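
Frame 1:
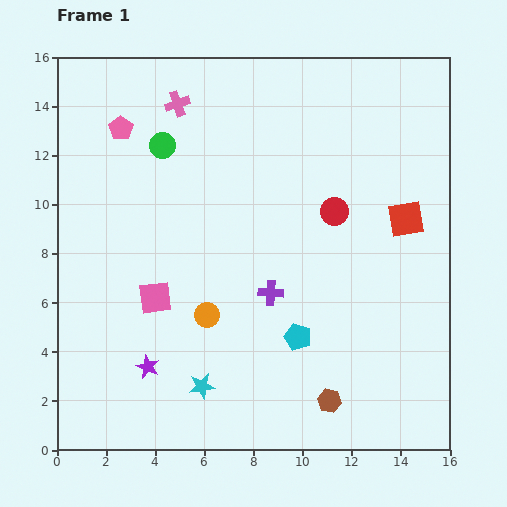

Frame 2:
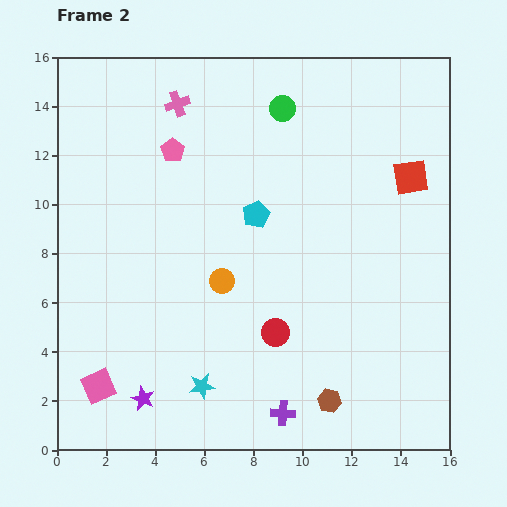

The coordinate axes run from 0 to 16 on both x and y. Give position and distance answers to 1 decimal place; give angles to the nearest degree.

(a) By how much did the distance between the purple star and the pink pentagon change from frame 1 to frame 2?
+0.4

Distance in frame 1: 9.8. Distance in frame 2: 10.2.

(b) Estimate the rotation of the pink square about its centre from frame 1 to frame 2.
17° counter-clockwise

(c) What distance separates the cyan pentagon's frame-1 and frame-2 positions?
5.3

The cyan pentagon moved from (9.8, 4.6) to (8.1, 9.6), a distance of √(1.7² + 5.0²) ≈ 5.3.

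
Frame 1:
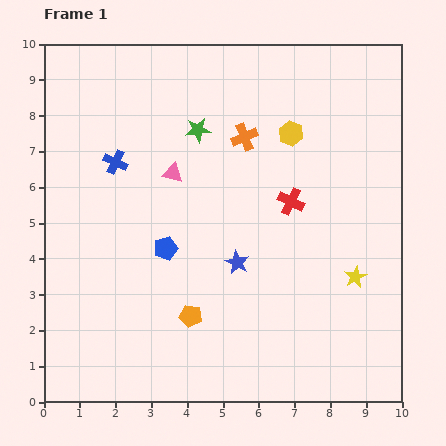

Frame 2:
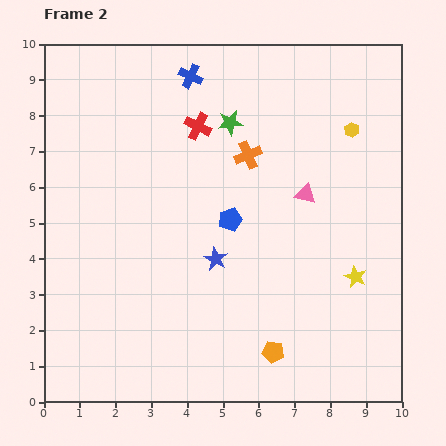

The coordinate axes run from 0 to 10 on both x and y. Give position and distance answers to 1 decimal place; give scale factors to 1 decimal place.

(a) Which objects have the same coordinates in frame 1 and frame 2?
the yellow star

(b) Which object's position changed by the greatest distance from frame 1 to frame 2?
the pink triangle

(moved 3.7; next 3.3)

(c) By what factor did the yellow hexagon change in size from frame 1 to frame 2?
0.6×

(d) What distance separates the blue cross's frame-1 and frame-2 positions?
3.2

The blue cross moved from (2.0, 6.7) to (4.1, 9.1), a distance of √(2.1² + 2.4²) ≈ 3.2.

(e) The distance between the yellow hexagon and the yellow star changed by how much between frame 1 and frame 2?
-0.3

Distance in frame 1: 4.4. Distance in frame 2: 4.1.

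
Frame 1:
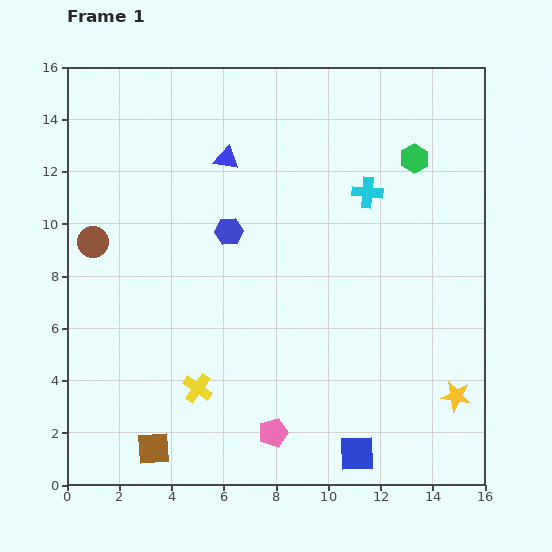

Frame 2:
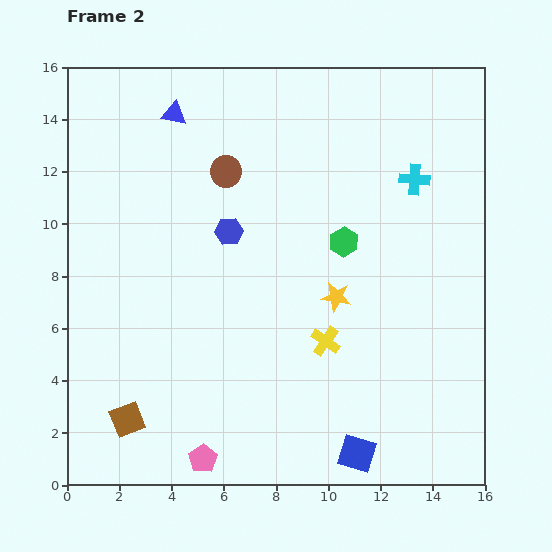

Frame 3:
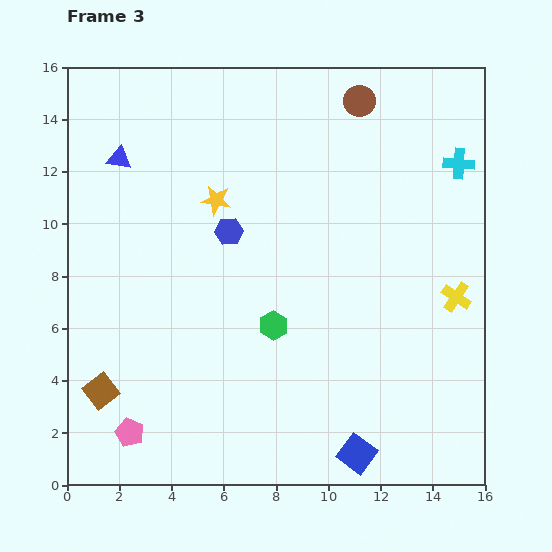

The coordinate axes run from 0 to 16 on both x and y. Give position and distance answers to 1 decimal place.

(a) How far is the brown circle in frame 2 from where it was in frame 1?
5.8

The brown circle moved from (1.0, 9.3) to (6.1, 12.0), a distance of √(5.1² + 2.7²) ≈ 5.8.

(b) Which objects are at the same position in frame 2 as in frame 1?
the blue hexagon, the blue square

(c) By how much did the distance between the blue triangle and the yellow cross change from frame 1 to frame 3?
+5.0

Distance in frame 1: 8.9. Distance in frame 3: 13.9.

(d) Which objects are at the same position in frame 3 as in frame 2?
the blue hexagon, the blue square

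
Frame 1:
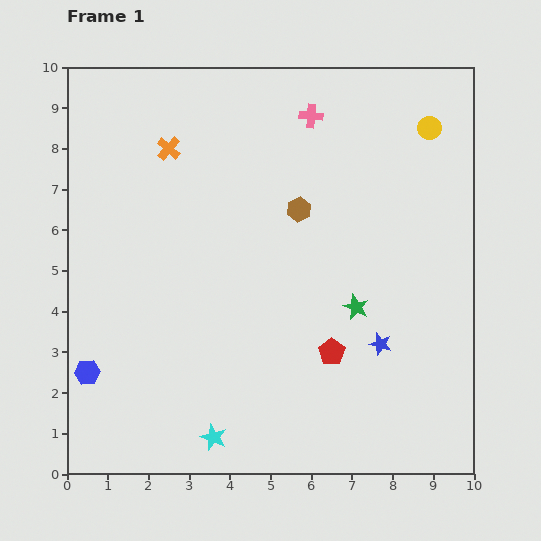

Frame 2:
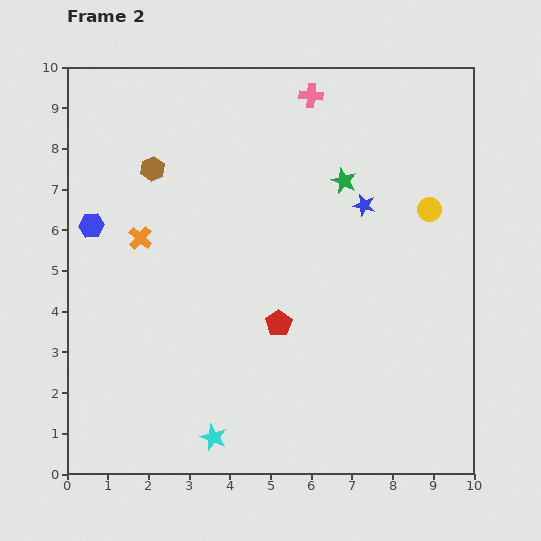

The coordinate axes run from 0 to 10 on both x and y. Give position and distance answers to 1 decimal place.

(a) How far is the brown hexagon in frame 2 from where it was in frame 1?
3.7

The brown hexagon moved from (5.7, 6.5) to (2.1, 7.5), a distance of √(3.6² + 1.0²) ≈ 3.7.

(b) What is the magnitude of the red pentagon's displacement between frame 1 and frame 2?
1.5

The red pentagon moved from (6.5, 3.0) to (5.2, 3.7), a distance of √(1.3² + 0.7²) ≈ 1.5.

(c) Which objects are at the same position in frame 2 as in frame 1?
the cyan star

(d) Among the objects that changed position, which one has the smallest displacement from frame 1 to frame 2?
the pink cross

(moved 0.5)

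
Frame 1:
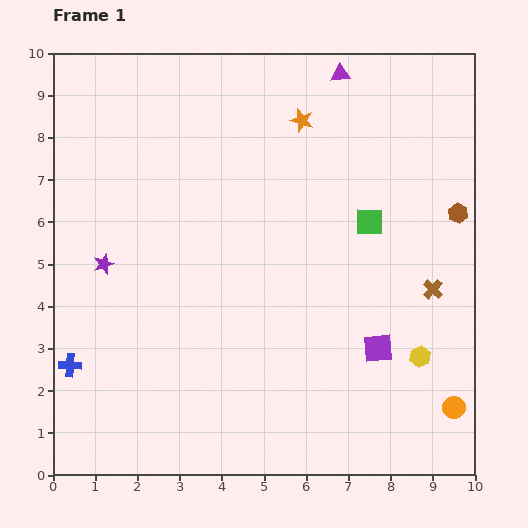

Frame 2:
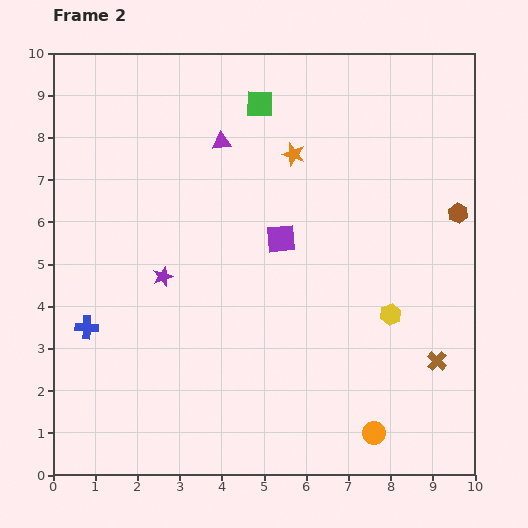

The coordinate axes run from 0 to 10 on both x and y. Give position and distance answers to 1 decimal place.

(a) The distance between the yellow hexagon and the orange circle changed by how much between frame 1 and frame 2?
+1.4

Distance in frame 1: 1.4. Distance in frame 2: 2.8.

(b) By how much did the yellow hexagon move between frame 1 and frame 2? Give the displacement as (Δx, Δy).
(-0.7, 1.0)

The yellow hexagon was at (8.7, 2.8) in frame 1 and (8.0, 3.8) in frame 2.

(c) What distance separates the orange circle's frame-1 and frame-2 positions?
2.0

The orange circle moved from (9.5, 1.6) to (7.6, 1.0), a distance of √(1.9² + 0.6²) ≈ 2.0.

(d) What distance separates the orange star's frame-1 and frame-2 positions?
0.8

The orange star moved from (5.9, 8.4) to (5.7, 7.6), a distance of √(0.2² + 0.8²) ≈ 0.8.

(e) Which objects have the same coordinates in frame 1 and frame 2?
the brown hexagon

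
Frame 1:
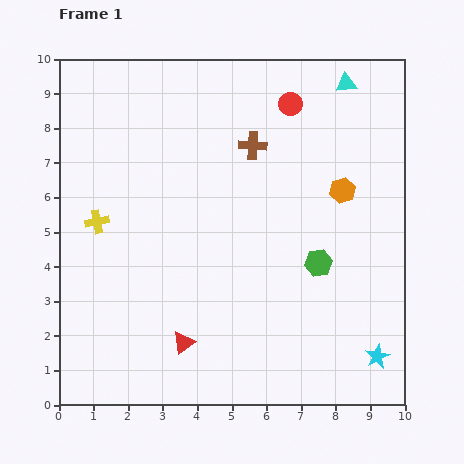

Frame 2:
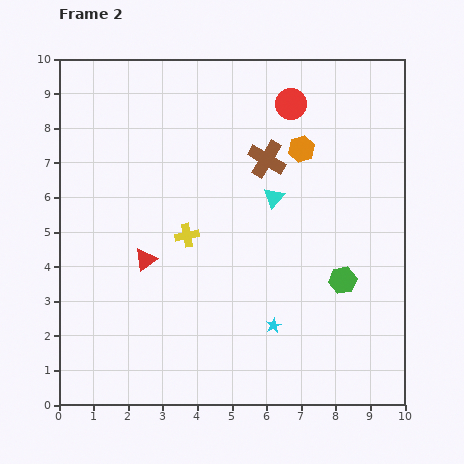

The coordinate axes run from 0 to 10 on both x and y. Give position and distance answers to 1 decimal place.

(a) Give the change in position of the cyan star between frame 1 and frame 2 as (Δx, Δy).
(-3.0, 0.9)

The cyan star was at (9.2, 1.4) in frame 1 and (6.2, 2.3) in frame 2.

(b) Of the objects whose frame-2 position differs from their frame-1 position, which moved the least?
the brown cross

(moved 0.6)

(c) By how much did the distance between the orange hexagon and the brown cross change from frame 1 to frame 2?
-1.9

Distance in frame 1: 2.9. Distance in frame 2: 1.0.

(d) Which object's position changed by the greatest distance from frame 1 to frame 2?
the cyan triangle

(moved 3.9; next 3.1)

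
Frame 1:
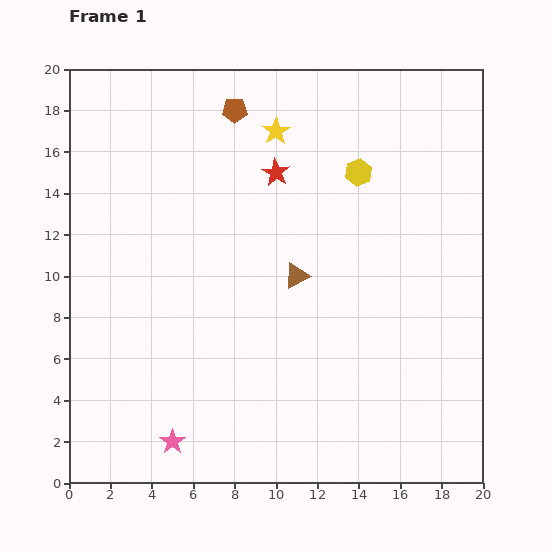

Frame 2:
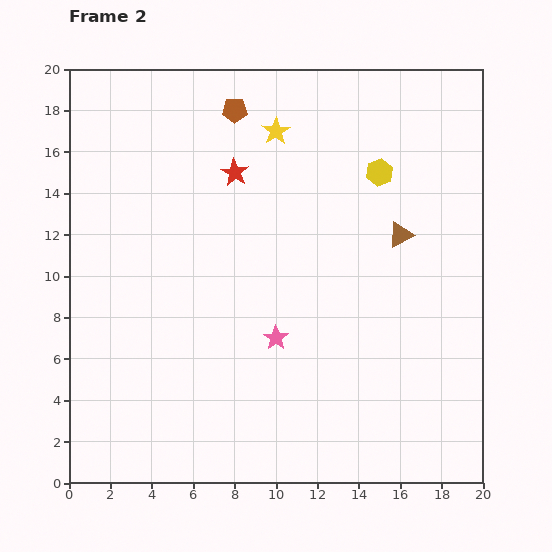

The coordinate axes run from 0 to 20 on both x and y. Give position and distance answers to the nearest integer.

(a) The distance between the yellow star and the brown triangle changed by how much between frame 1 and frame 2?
+1

Distance in frame 1: 7. Distance in frame 2: 8.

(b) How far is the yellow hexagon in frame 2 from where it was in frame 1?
1

The yellow hexagon moved from (14, 15) to (15, 15), a distance of √(1² + 0²) ≈ 1.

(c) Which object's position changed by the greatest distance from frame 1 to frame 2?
the pink star

(moved 7; next 5)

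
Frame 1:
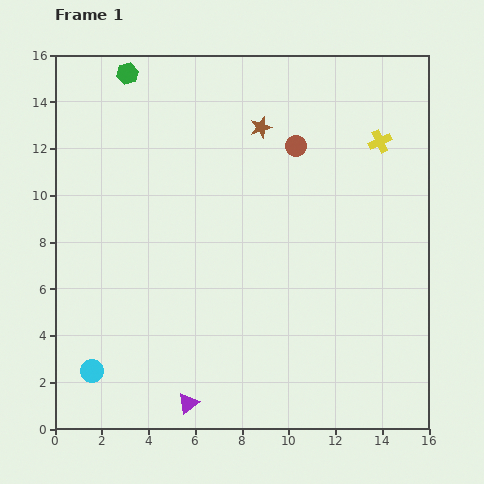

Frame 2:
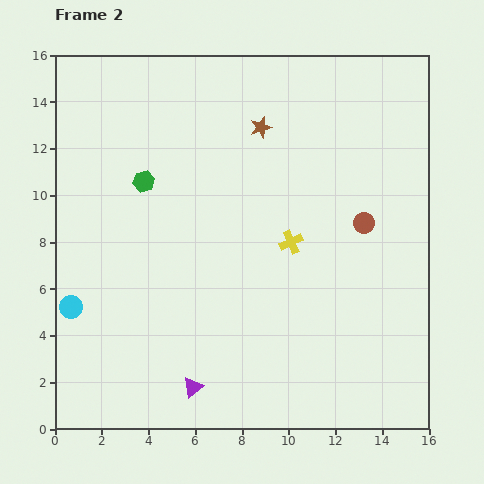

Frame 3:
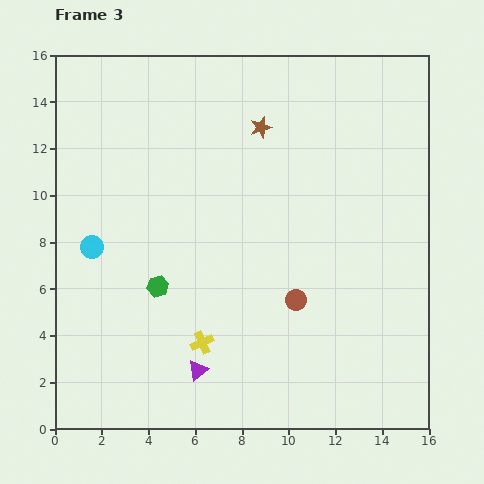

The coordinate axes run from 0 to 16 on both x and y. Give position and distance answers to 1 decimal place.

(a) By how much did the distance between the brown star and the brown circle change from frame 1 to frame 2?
+4.3

Distance in frame 1: 1.7. Distance in frame 2: 6.0.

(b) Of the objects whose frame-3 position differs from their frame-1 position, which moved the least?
the purple triangle

(moved 1.5)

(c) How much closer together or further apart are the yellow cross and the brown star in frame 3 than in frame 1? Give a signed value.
+4.4

Distance in frame 1: 5.1. Distance in frame 3: 9.5.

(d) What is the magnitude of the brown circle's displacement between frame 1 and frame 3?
6.6

The brown circle moved from (10.3, 12.1) to (10.3, 5.5), a distance of √(0.0² + 6.6²) ≈ 6.6.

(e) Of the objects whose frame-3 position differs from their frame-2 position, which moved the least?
the purple triangle

(moved 0.7)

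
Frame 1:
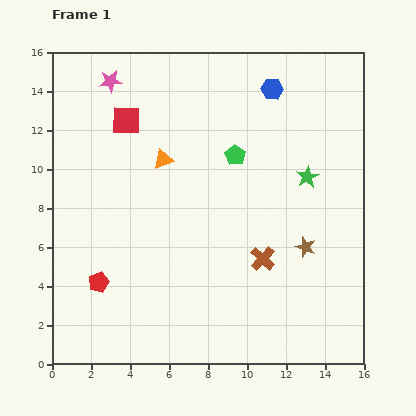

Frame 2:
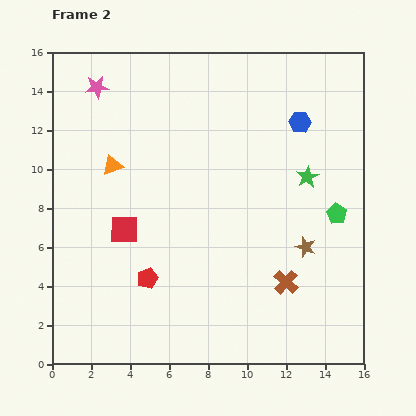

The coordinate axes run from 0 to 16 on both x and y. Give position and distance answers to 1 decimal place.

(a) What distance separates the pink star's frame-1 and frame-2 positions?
0.8

The pink star moved from (3.0, 14.5) to (2.3, 14.2), a distance of √(0.7² + 0.3²) ≈ 0.8.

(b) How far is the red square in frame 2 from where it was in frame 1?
5.6

The red square moved from (3.8, 12.5) to (3.7, 6.9), a distance of √(0.1² + 5.6²) ≈ 5.6.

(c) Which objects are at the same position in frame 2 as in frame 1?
the brown star, the green star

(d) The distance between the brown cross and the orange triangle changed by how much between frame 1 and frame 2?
+3.5

Distance in frame 1: 7.2. Distance in frame 2: 10.7.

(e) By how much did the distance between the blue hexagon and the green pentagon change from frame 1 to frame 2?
+1.2

Distance in frame 1: 3.9. Distance in frame 2: 5.1.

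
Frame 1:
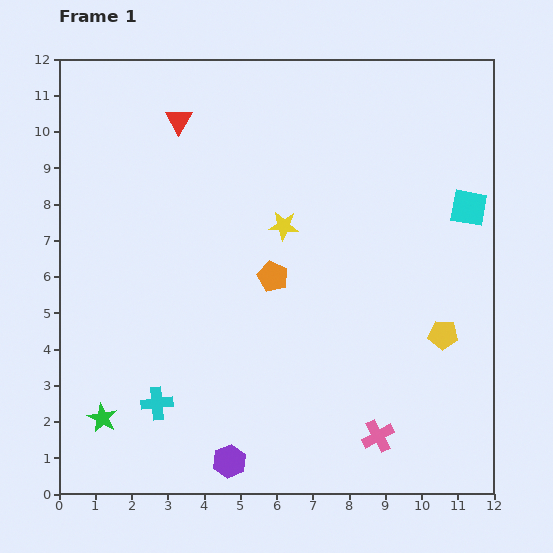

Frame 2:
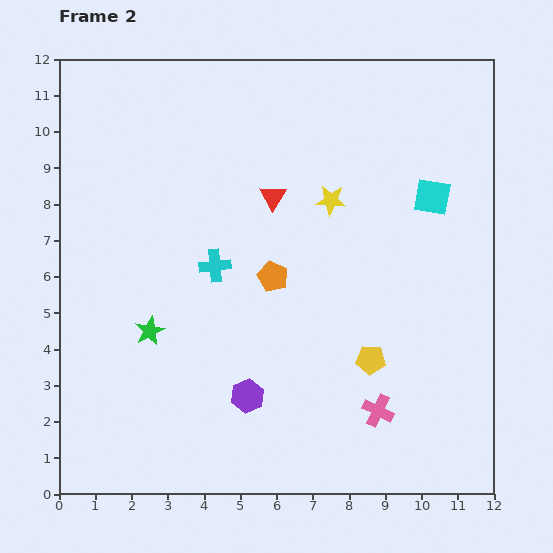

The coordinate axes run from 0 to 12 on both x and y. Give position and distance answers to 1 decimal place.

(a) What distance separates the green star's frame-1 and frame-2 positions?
2.7

The green star moved from (1.2, 2.1) to (2.5, 4.5), a distance of √(1.3² + 2.4²) ≈ 2.7.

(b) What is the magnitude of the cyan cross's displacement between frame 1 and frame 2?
4.1

The cyan cross moved from (2.7, 2.5) to (4.3, 6.3), a distance of √(1.6² + 3.8²) ≈ 4.1.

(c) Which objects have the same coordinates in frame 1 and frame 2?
the orange pentagon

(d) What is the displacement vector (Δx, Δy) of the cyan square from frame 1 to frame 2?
(-1.0, 0.3)

The cyan square was at (11.3, 7.9) in frame 1 and (10.3, 8.2) in frame 2.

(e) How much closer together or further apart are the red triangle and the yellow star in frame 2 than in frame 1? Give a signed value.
-2.5

Distance in frame 1: 4.1. Distance in frame 2: 1.6.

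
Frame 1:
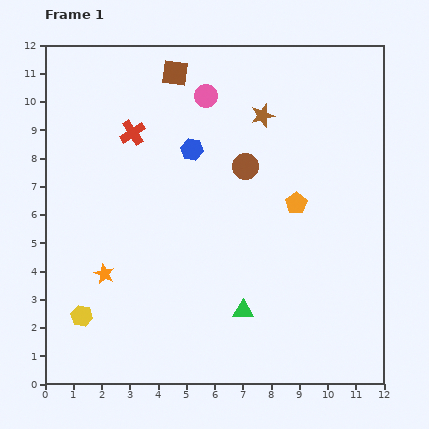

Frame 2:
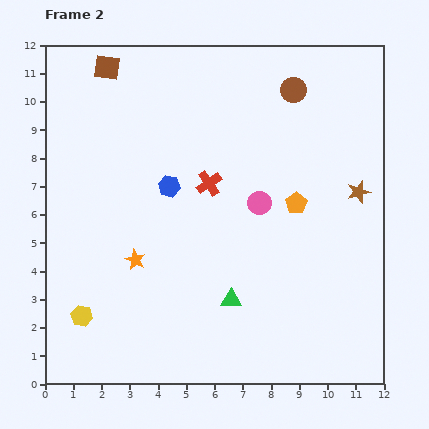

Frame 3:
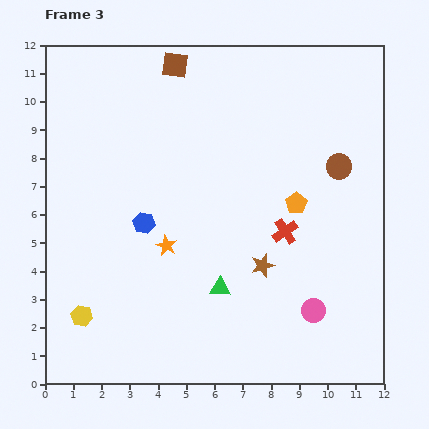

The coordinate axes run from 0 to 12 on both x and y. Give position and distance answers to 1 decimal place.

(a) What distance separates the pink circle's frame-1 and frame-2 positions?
4.2

The pink circle moved from (5.7, 10.2) to (7.6, 6.4), a distance of √(1.9² + 3.8²) ≈ 4.2.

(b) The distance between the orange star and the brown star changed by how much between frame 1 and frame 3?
-4.4

Distance in frame 1: 7.9. Distance in frame 3: 3.5.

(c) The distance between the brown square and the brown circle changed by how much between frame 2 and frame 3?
+0.2

Distance in frame 2: 6.6. Distance in frame 3: 6.8.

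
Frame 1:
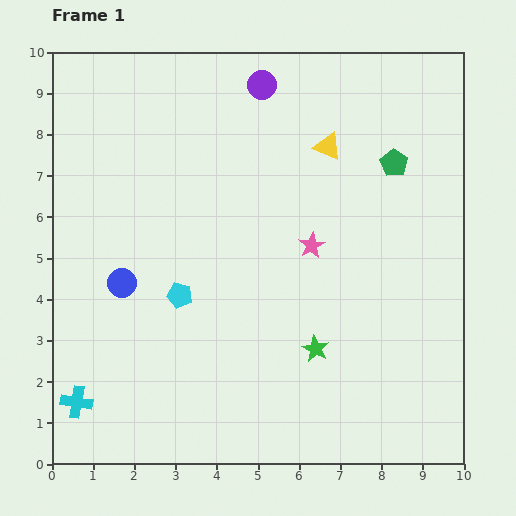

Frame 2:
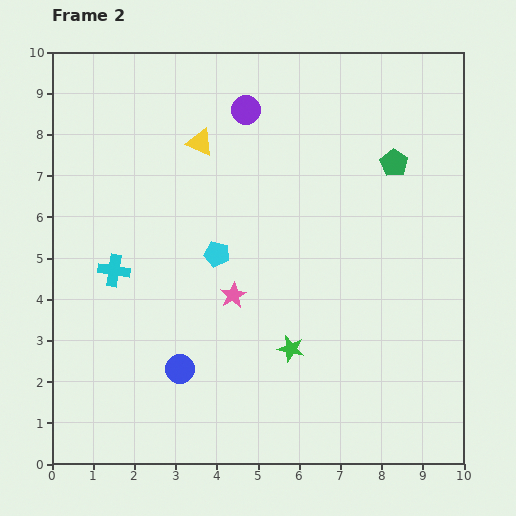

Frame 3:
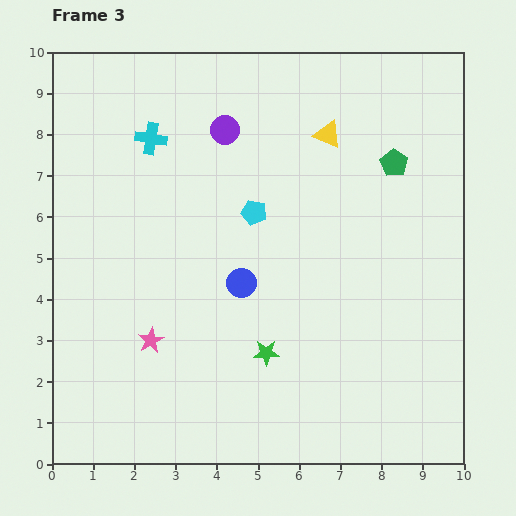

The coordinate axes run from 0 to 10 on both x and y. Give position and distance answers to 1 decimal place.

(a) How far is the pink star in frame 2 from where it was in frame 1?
2.2

The pink star moved from (6.3, 5.3) to (4.4, 4.1), a distance of √(1.9² + 1.2²) ≈ 2.2.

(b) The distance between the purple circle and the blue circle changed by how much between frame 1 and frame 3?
-2.2

Distance in frame 1: 5.9. Distance in frame 3: 3.7.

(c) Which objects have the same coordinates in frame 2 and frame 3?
the green pentagon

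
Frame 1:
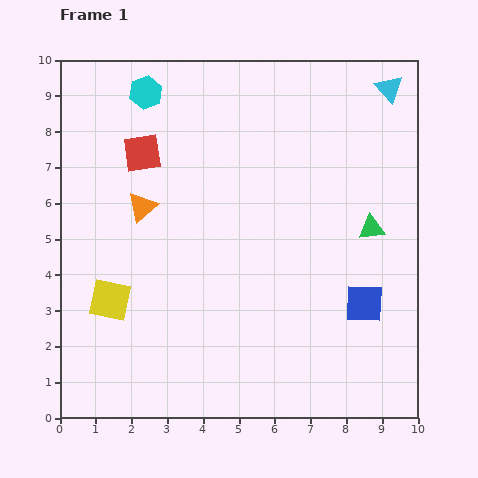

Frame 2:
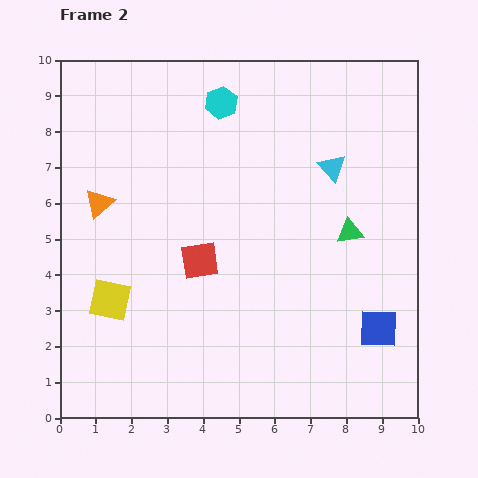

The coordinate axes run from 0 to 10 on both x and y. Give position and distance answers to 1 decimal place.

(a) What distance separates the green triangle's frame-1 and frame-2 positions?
0.6

The green triangle moved from (8.7, 5.3) to (8.1, 5.2), a distance of √(0.6² + 0.1²) ≈ 0.6.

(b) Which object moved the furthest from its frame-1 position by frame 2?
the red square

(moved 3.4; next 2.7)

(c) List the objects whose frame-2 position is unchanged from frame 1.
the yellow square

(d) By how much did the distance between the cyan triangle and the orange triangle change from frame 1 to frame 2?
-1.0

Distance in frame 1: 7.6. Distance in frame 2: 6.6.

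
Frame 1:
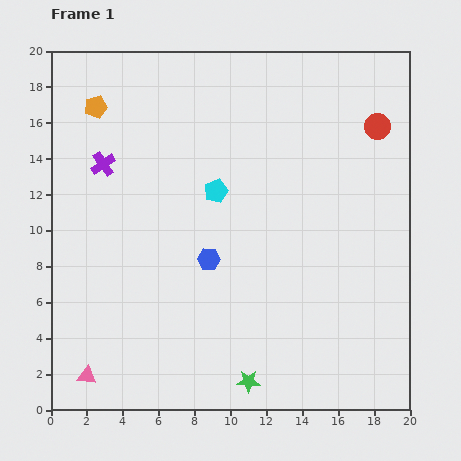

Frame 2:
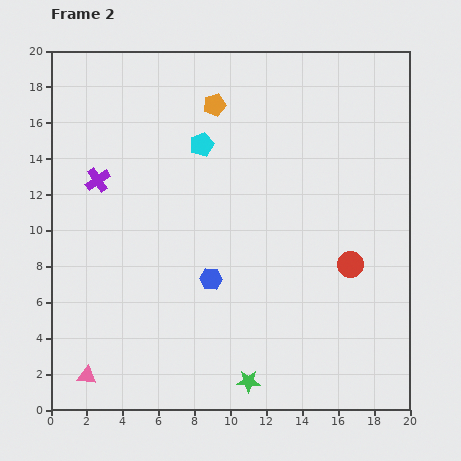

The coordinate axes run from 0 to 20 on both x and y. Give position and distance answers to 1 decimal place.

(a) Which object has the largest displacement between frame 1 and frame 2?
the red circle

(moved 7.8; next 6.6)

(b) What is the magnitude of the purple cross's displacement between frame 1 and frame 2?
0.9

The purple cross moved from (2.9, 13.7) to (2.6, 12.8), a distance of √(0.3² + 0.9²) ≈ 0.9.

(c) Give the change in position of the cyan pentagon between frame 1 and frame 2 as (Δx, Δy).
(-0.8, 2.6)

The cyan pentagon was at (9.2, 12.2) in frame 1 and (8.4, 14.8) in frame 2.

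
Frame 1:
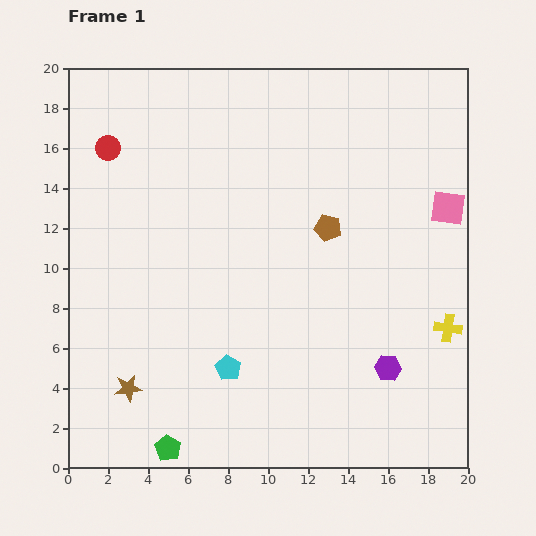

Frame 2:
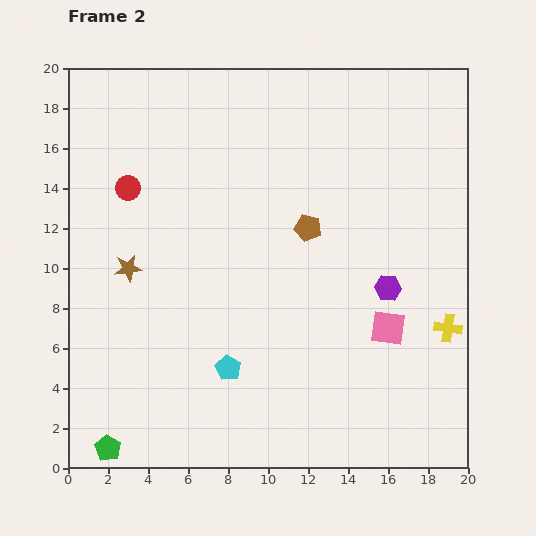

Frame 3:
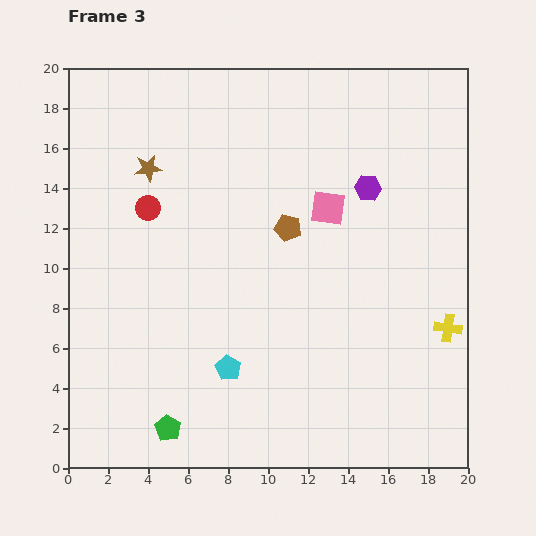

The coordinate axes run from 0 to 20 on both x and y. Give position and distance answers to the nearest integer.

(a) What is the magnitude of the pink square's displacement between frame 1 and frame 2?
7

The pink square moved from (19, 13) to (16, 7), a distance of √(3² + 6²) ≈ 7.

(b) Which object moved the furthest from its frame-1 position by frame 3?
the brown star

(moved 11; next 9)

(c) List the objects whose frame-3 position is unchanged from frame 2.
the yellow cross, the cyan pentagon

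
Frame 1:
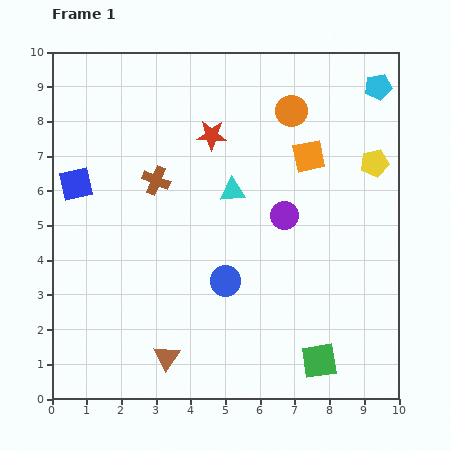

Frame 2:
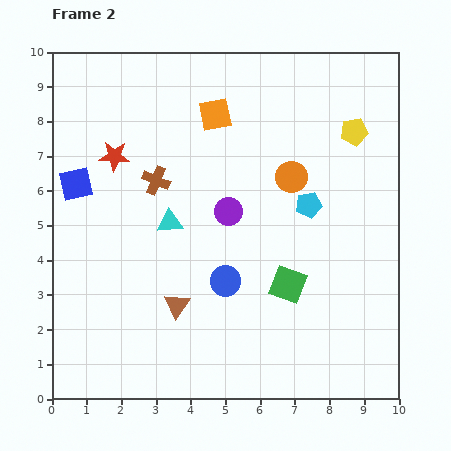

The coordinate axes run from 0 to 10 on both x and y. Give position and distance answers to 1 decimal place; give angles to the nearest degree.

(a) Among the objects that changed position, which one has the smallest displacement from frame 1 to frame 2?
the yellow pentagon

(moved 1.1)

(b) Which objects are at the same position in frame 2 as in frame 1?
the blue square, the blue circle, the brown cross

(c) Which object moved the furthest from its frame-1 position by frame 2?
the cyan pentagon

(moved 3.9; next 3.0)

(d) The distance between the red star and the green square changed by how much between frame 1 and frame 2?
-1.0

Distance in frame 1: 7.2. Distance in frame 2: 6.2.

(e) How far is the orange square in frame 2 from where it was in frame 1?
3.0

The orange square moved from (7.4, 7.0) to (4.7, 8.2), a distance of √(2.7² + 1.2²) ≈ 3.0.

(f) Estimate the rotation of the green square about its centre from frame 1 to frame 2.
29° clockwise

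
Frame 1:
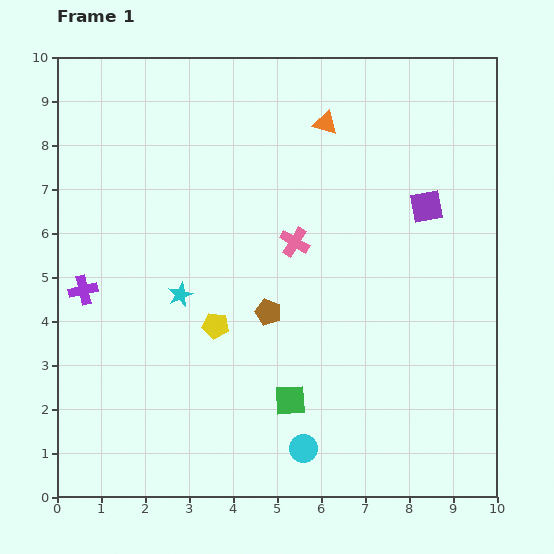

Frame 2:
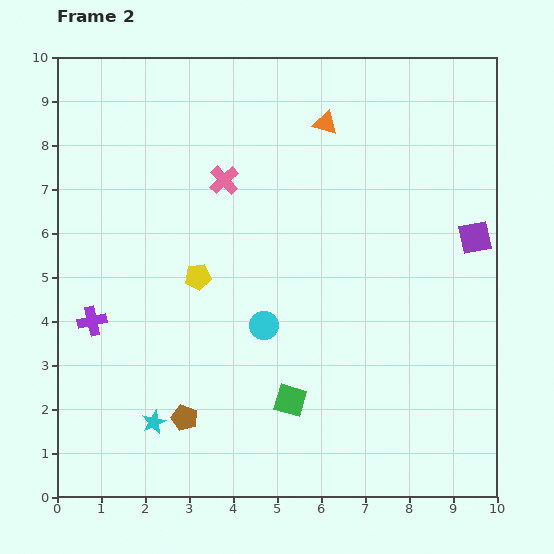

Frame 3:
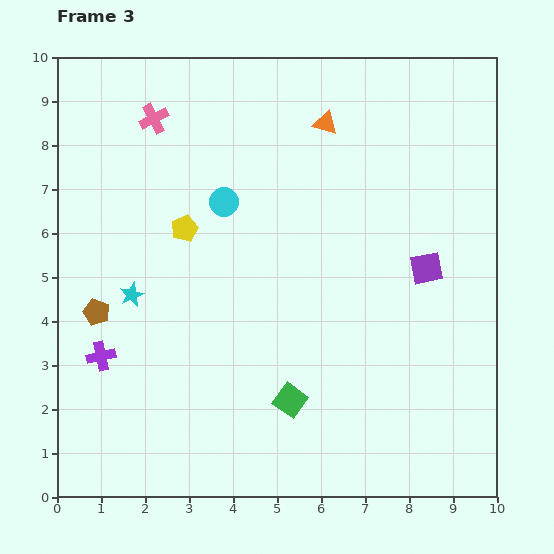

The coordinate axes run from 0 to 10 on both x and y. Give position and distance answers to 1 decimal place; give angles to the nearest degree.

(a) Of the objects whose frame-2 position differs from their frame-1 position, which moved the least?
the purple cross

(moved 0.7)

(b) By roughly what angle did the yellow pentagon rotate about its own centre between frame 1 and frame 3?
30° counter-clockwise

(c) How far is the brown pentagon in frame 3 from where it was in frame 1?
3.9

The brown pentagon moved from (4.8, 4.2) to (0.9, 4.2), a distance of √(3.9² + 0.0²) ≈ 3.9.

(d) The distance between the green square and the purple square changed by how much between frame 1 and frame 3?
-1.1

Distance in frame 1: 5.4. Distance in frame 3: 4.3.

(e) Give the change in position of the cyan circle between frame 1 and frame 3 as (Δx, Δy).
(-1.8, 5.6)

The cyan circle was at (5.6, 1.1) in frame 1 and (3.8, 6.7) in frame 3.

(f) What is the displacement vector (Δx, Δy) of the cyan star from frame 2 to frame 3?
(-0.5, 2.9)

The cyan star was at (2.2, 1.7) in frame 2 and (1.7, 4.6) in frame 3.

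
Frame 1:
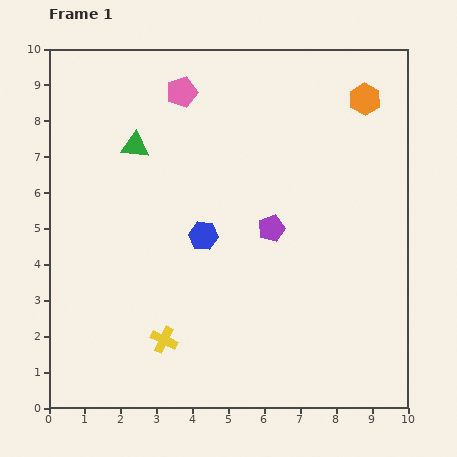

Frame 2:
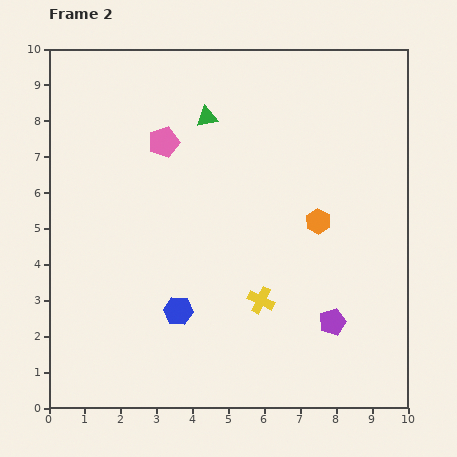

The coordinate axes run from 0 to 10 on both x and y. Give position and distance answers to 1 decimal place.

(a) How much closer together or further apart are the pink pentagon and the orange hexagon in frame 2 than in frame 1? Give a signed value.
-0.3

Distance in frame 1: 5.1. Distance in frame 2: 4.8.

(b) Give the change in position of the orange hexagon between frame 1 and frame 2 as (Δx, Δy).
(-1.3, -3.4)

The orange hexagon was at (8.8, 8.6) in frame 1 and (7.5, 5.2) in frame 2.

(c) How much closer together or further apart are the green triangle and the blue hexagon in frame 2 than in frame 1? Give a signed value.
+2.4

Distance in frame 1: 3.1. Distance in frame 2: 5.5.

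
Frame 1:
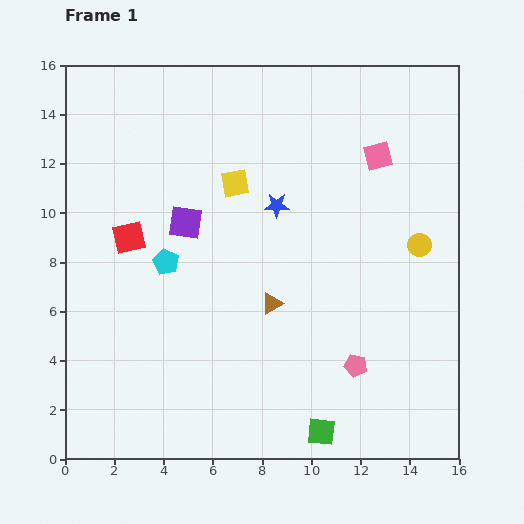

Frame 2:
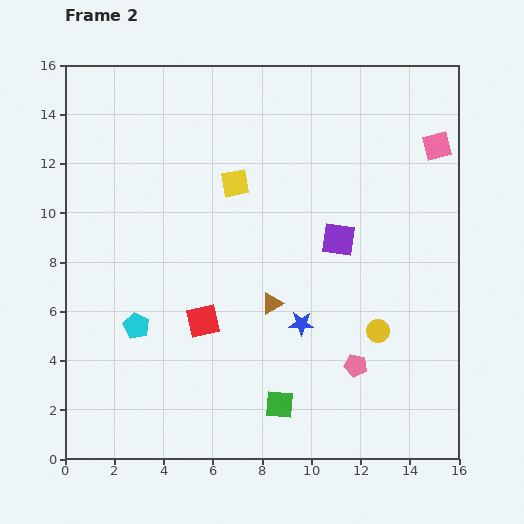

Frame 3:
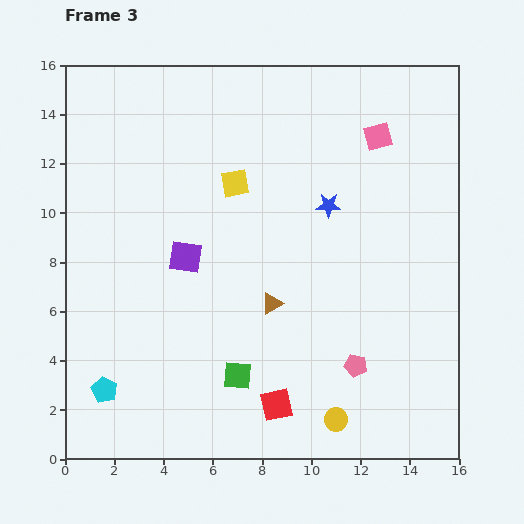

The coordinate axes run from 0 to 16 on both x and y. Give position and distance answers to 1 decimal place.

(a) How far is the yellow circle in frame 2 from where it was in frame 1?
3.9

The yellow circle moved from (14.4, 8.7) to (12.7, 5.2), a distance of √(1.7² + 3.5²) ≈ 3.9.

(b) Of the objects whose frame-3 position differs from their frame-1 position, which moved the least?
the pink square

(moved 0.8)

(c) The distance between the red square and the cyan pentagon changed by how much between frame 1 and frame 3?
+5.2

Distance in frame 1: 1.8. Distance in frame 3: 7.0.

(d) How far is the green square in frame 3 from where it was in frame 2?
2.1

The green square moved from (8.7, 2.2) to (7.0, 3.4), a distance of √(1.7² + 1.2²) ≈ 2.1.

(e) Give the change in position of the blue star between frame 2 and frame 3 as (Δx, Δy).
(1.1, 4.8)

The blue star was at (9.6, 5.5) in frame 2 and (10.7, 10.3) in frame 3.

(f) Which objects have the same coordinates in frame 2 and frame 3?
the pink pentagon, the yellow square, the brown triangle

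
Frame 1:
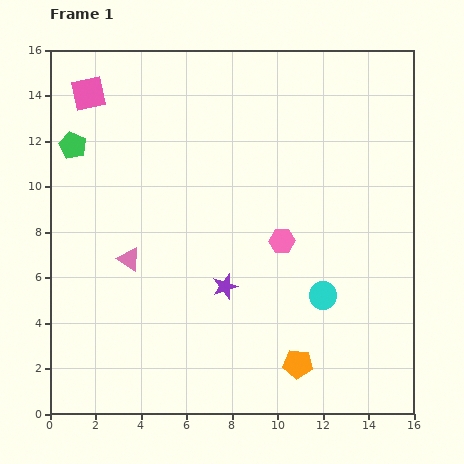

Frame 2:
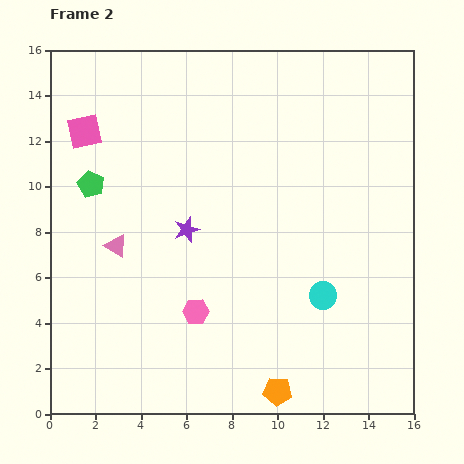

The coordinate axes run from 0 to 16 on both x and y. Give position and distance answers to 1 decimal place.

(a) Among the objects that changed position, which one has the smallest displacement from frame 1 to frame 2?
the pink triangle

(moved 0.8)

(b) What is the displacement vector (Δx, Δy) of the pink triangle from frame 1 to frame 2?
(-0.6, 0.6)

The pink triangle was at (3.5, 6.8) in frame 1 and (2.9, 7.4) in frame 2.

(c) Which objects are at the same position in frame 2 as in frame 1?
the cyan circle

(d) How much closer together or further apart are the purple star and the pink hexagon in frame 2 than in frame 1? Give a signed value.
+0.4

Distance in frame 1: 3.2. Distance in frame 2: 3.6.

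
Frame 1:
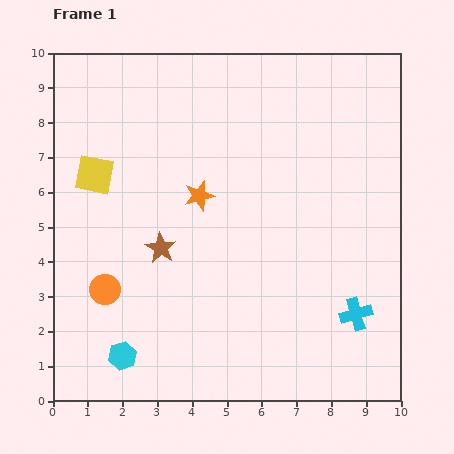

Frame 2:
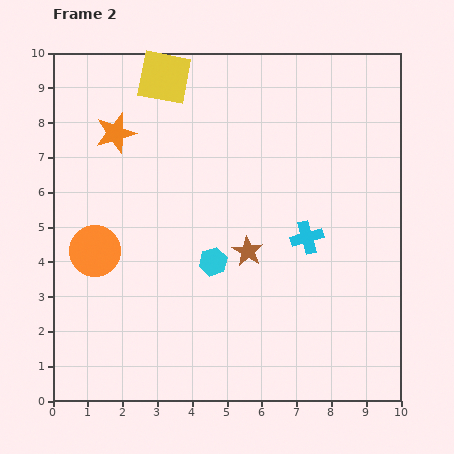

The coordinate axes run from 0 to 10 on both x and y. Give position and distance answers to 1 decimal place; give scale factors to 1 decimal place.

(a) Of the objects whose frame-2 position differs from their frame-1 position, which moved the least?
the orange circle

(moved 1.1)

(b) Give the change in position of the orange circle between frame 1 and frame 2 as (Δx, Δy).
(-0.3, 1.1)

The orange circle was at (1.5, 3.2) in frame 1 and (1.2, 4.3) in frame 2.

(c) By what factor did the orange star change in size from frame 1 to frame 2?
1.3×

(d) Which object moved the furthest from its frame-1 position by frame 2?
the cyan hexagon

(moved 3.7; next 3.4)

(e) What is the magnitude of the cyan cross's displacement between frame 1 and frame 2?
2.6

The cyan cross moved from (8.7, 2.5) to (7.3, 4.7), a distance of √(1.4² + 2.2²) ≈ 2.6.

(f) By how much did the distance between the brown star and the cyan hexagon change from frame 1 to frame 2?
-2.3

Distance in frame 1: 3.3. Distance in frame 2: 1.0.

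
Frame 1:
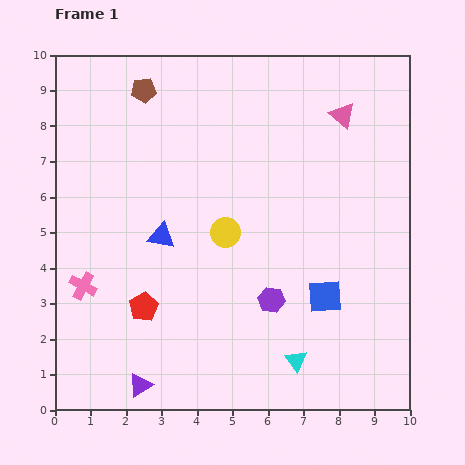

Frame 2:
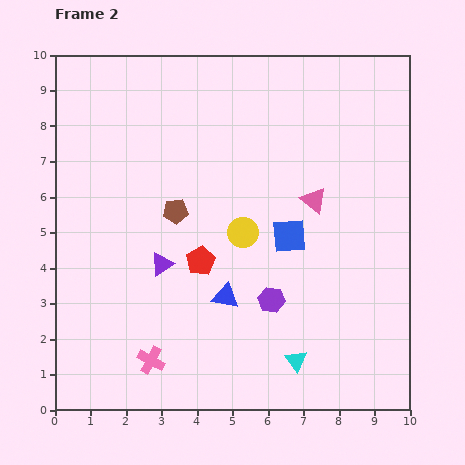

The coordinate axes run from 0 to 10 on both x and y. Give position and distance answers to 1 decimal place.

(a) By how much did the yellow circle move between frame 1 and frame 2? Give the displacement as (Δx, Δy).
(0.5, 0.0)

The yellow circle was at (4.8, 5.0) in frame 1 and (5.3, 5.0) in frame 2.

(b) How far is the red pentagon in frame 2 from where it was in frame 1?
2.1

The red pentagon moved from (2.5, 2.9) to (4.1, 4.2), a distance of √(1.6² + 1.3²) ≈ 2.1.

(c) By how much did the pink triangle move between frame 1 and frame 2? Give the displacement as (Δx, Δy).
(-0.8, -2.4)

The pink triangle was at (8.1, 8.3) in frame 1 and (7.3, 5.9) in frame 2.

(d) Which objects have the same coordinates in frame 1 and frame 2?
the cyan triangle, the purple hexagon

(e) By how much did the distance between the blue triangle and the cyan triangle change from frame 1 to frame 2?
-2.5

Distance in frame 1: 5.2. Distance in frame 2: 2.7.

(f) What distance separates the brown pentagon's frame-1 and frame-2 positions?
3.5

The brown pentagon moved from (2.5, 9.0) to (3.4, 5.6), a distance of √(0.9² + 3.4²) ≈ 3.5.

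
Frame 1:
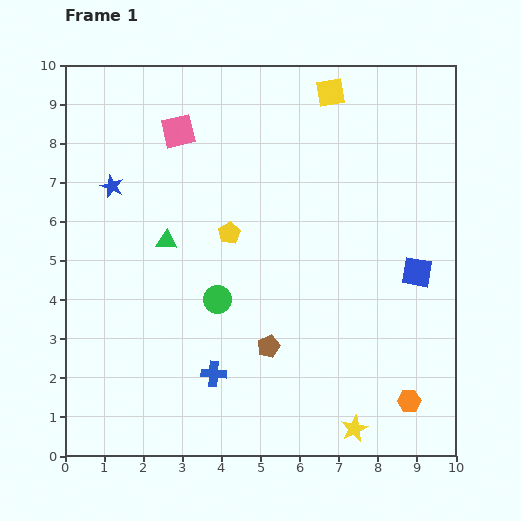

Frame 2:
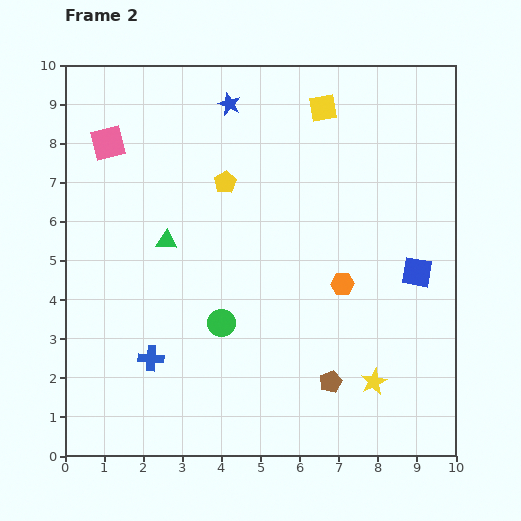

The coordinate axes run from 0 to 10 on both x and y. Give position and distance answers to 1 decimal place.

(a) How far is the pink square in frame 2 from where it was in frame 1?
1.8

The pink square moved from (2.9, 8.3) to (1.1, 8.0), a distance of √(1.8² + 0.3²) ≈ 1.8.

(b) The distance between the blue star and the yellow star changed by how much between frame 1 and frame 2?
-0.8

Distance in frame 1: 8.8. Distance in frame 2: 8.0.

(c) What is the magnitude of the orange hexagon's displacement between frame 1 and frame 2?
3.4

The orange hexagon moved from (8.8, 1.4) to (7.1, 4.4), a distance of √(1.7² + 3.0²) ≈ 3.4.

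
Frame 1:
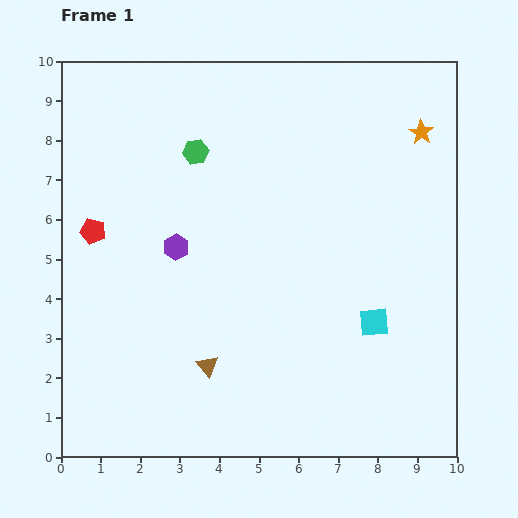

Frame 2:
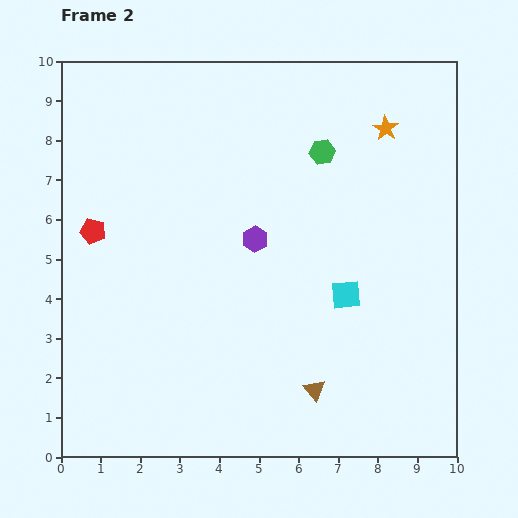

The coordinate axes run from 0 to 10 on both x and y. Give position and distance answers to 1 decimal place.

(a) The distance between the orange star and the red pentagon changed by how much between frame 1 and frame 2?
-0.9

Distance in frame 1: 8.7. Distance in frame 2: 7.8.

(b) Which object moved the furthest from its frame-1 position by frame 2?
the green hexagon

(moved 3.2; next 2.8)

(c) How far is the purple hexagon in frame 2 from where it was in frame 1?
2.0

The purple hexagon moved from (2.9, 5.3) to (4.9, 5.5), a distance of √(2.0² + 0.2²) ≈ 2.0.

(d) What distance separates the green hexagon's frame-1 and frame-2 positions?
3.2

The green hexagon moved from (3.4, 7.7) to (6.6, 7.7), a distance of √(3.2² + 0.0²) ≈ 3.2.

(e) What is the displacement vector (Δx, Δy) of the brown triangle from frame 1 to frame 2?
(2.7, -0.6)

The brown triangle was at (3.7, 2.3) in frame 1 and (6.4, 1.7) in frame 2.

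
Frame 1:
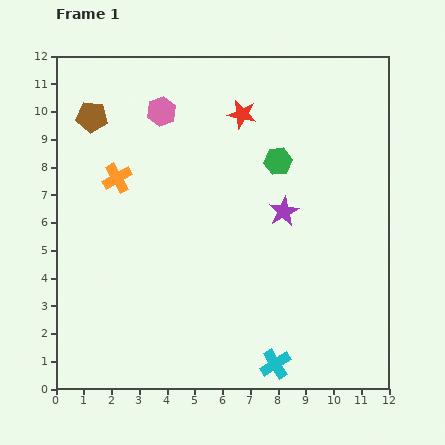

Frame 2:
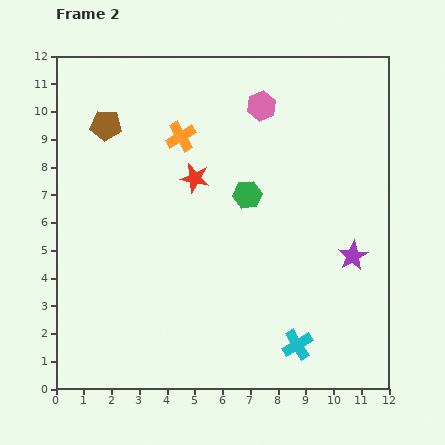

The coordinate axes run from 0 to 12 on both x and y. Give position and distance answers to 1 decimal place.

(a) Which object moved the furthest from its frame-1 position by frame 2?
the pink hexagon

(moved 3.6; next 3.0)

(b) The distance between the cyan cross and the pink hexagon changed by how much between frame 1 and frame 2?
-1.3

Distance in frame 1: 10.0. Distance in frame 2: 8.7.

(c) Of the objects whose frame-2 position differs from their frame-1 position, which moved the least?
the brown pentagon

(moved 0.6)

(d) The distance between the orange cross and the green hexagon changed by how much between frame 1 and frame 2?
-2.6

Distance in frame 1: 5.8. Distance in frame 2: 3.2.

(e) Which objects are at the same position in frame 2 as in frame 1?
none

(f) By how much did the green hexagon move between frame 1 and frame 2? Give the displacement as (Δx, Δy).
(-1.1, -1.2)

The green hexagon was at (8.0, 8.2) in frame 1 and (6.9, 7.0) in frame 2.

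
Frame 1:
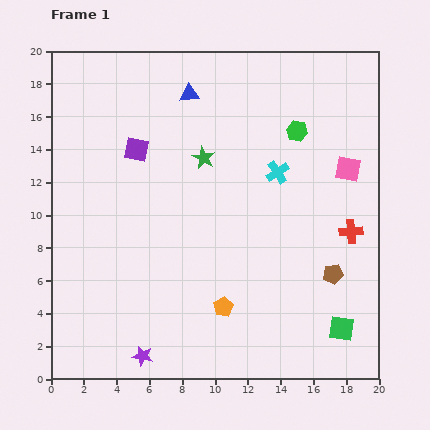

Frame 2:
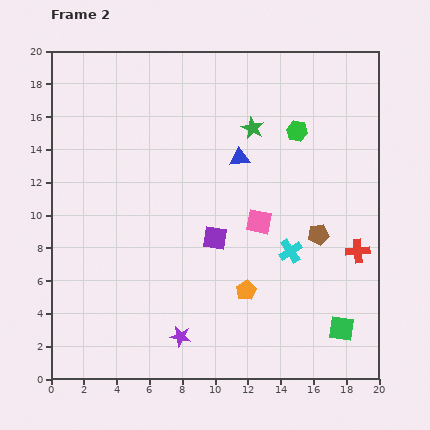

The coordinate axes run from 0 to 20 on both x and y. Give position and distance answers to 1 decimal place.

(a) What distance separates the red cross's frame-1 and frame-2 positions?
1.3

The red cross moved from (18.3, 9.0) to (18.7, 7.8), a distance of √(0.4² + 1.2²) ≈ 1.3.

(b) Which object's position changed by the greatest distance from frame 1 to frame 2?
the purple square

(moved 7.2; next 6.3)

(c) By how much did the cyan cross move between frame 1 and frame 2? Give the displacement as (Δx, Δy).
(0.8, -4.8)

The cyan cross was at (13.8, 12.6) in frame 1 and (14.6, 7.8) in frame 2.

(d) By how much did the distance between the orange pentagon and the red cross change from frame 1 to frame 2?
-1.9

Distance in frame 1: 9.1. Distance in frame 2: 7.2.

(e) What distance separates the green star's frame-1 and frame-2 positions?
3.5

The green star moved from (9.3, 13.5) to (12.3, 15.3), a distance of √(3.0² + 1.8²) ≈ 3.5.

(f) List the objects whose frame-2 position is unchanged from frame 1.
the green hexagon, the green square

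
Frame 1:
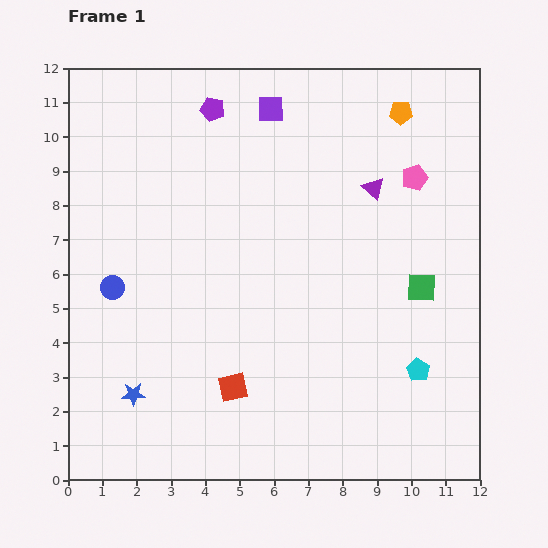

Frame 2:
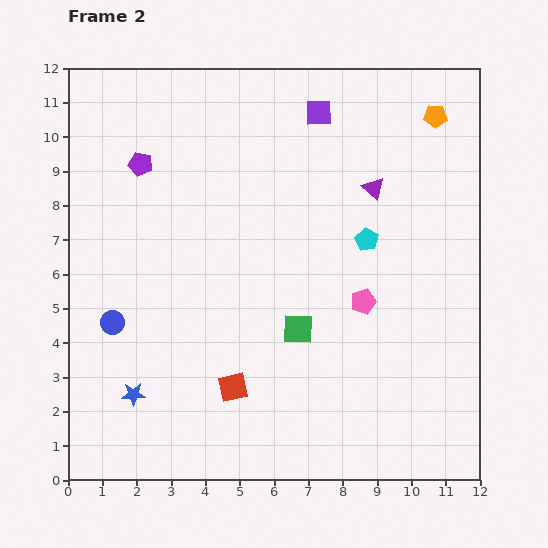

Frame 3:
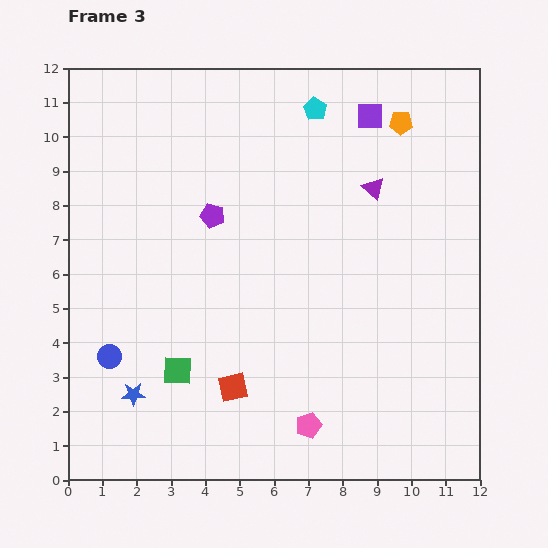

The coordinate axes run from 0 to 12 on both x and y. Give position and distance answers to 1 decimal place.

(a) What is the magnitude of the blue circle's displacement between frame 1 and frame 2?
1.0

The blue circle moved from (1.3, 5.6) to (1.3, 4.6), a distance of √(0.0² + 1.0²) ≈ 1.0.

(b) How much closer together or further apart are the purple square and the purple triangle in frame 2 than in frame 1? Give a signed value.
-1.1

Distance in frame 1: 3.8. Distance in frame 2: 2.7.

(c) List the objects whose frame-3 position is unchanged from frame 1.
the purple triangle, the red square, the blue star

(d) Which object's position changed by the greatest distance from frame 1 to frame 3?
the cyan pentagon

(moved 8.2; next 7.8)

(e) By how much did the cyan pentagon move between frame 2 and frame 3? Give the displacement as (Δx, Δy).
(-1.5, 3.8)

The cyan pentagon was at (8.7, 7.0) in frame 2 and (7.2, 10.8) in frame 3.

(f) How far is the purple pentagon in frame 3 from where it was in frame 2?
2.6

The purple pentagon moved from (2.1, 9.2) to (4.2, 7.7), a distance of √(2.1² + 1.5²) ≈ 2.6.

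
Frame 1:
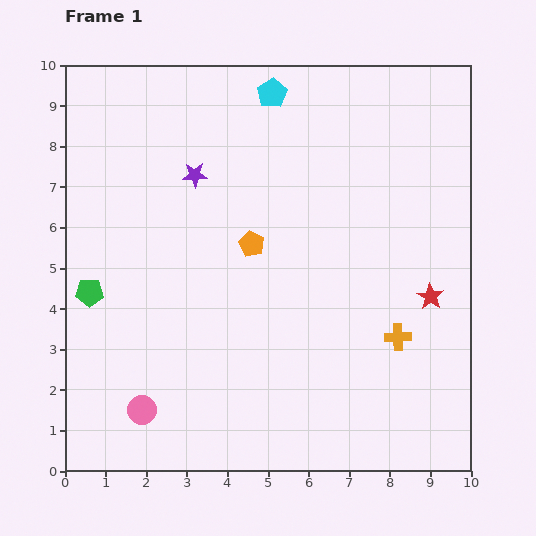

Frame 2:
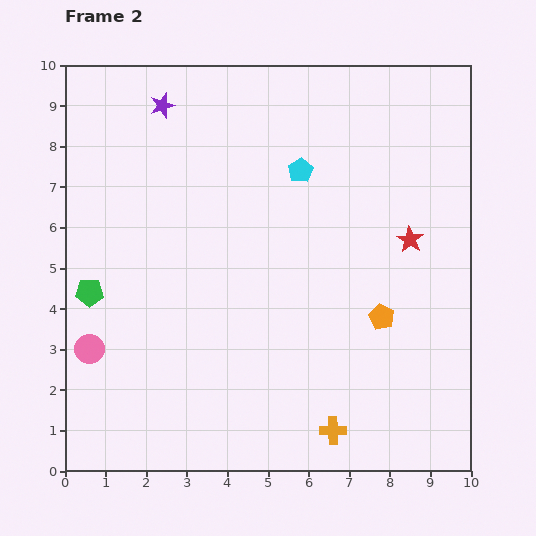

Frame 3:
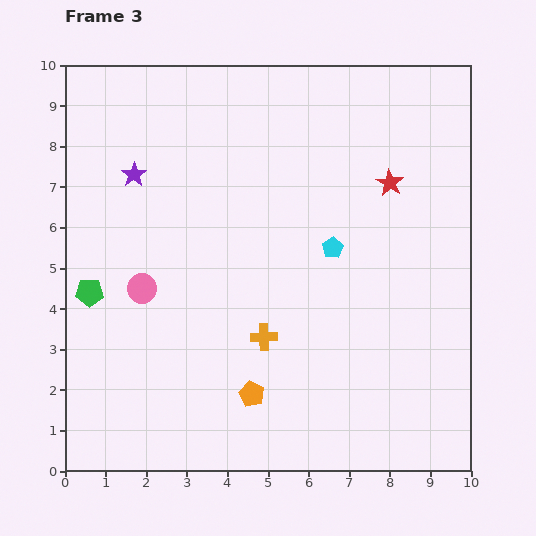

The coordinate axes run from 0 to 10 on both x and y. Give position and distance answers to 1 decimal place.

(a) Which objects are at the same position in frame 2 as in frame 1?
the green pentagon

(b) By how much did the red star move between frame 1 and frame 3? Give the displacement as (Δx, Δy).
(-1.0, 2.8)

The red star was at (9.0, 4.3) in frame 1 and (8.0, 7.1) in frame 3.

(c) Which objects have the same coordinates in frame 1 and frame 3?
the green pentagon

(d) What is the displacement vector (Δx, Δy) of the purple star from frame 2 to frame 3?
(-0.7, -1.7)

The purple star was at (2.4, 9.0) in frame 2 and (1.7, 7.3) in frame 3.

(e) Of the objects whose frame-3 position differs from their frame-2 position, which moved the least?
the red star

(moved 1.5)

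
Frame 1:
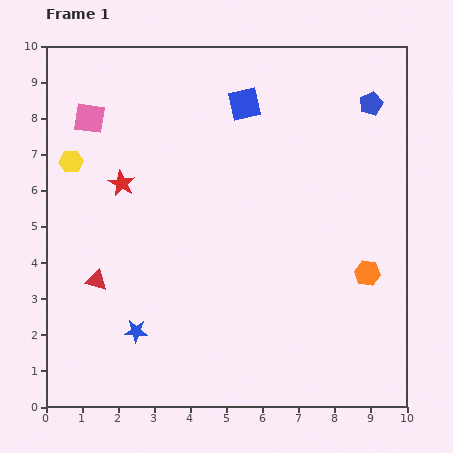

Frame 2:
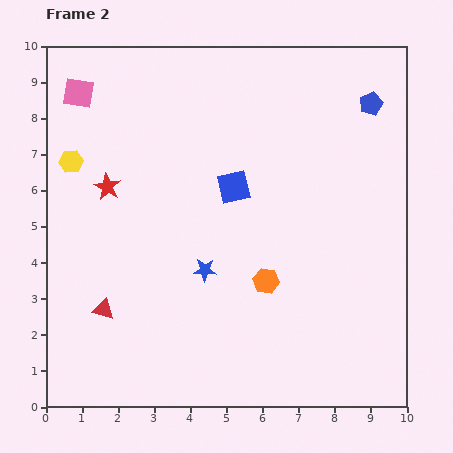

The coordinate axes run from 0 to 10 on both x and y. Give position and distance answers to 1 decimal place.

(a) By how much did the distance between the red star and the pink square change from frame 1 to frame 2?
+0.7

Distance in frame 1: 2.0. Distance in frame 2: 2.7.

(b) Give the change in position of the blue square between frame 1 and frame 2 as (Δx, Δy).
(-0.3, -2.3)

The blue square was at (5.5, 8.4) in frame 1 and (5.2, 6.1) in frame 2.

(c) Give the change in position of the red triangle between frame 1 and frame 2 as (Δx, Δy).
(0.2, -0.8)

The red triangle was at (1.4, 3.5) in frame 1 and (1.6, 2.7) in frame 2.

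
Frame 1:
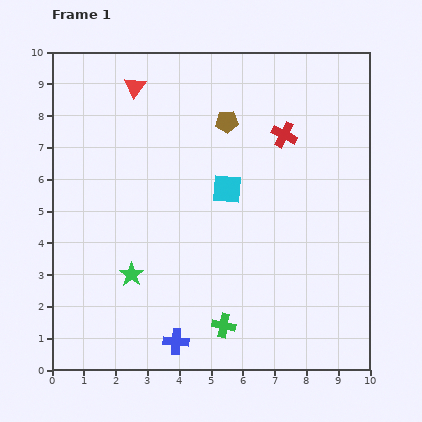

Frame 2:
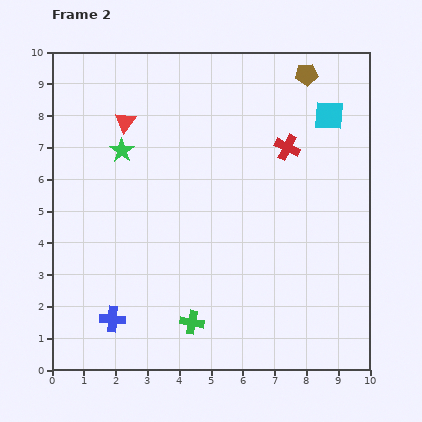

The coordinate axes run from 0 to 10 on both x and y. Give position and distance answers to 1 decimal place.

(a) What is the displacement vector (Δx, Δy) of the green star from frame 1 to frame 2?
(-0.3, 3.9)

The green star was at (2.5, 3.0) in frame 1 and (2.2, 6.9) in frame 2.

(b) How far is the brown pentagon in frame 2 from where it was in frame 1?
2.9

The brown pentagon moved from (5.5, 7.8) to (8.0, 9.3), a distance of √(2.5² + 1.5²) ≈ 2.9.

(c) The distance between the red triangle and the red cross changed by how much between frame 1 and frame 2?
+0.3

Distance in frame 1: 4.9. Distance in frame 2: 5.2.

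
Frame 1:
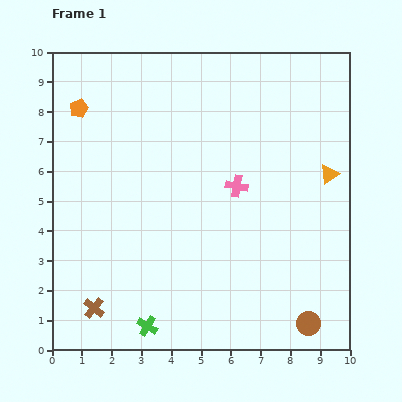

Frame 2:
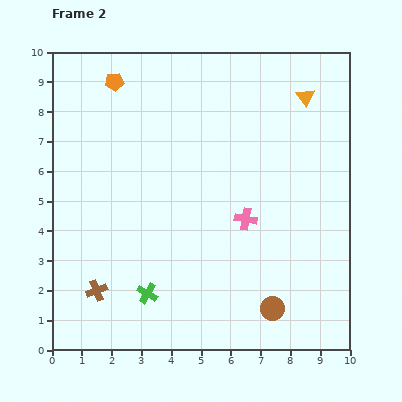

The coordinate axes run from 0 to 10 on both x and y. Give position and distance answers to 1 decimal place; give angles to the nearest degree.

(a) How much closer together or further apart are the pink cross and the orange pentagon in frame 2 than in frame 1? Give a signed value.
+0.5

Distance in frame 1: 5.9. Distance in frame 2: 6.4.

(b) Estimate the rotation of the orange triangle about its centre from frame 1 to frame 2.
32° counter-clockwise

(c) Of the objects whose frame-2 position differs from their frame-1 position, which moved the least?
the brown cross

(moved 0.6)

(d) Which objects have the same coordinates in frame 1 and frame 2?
none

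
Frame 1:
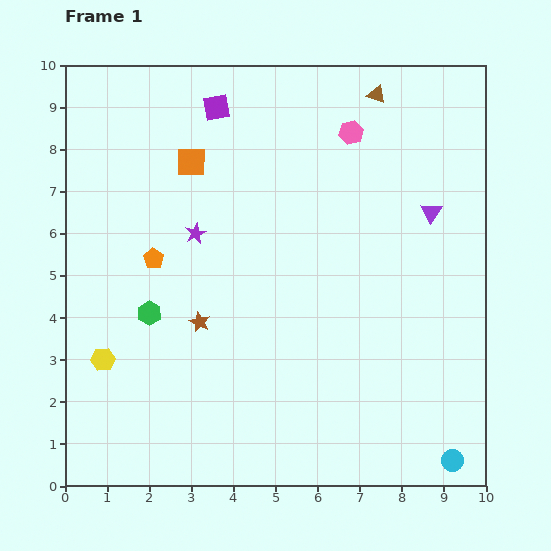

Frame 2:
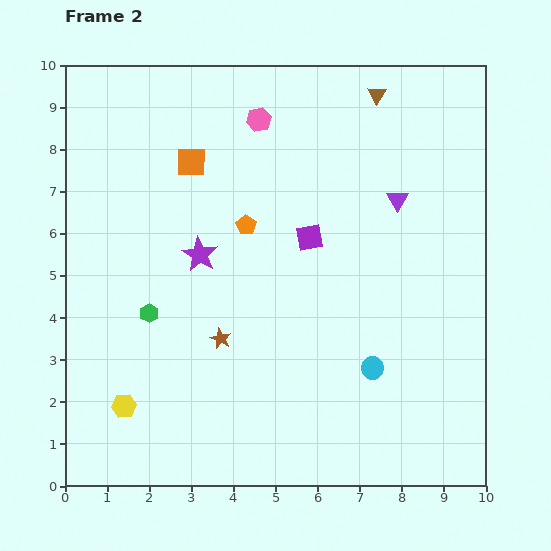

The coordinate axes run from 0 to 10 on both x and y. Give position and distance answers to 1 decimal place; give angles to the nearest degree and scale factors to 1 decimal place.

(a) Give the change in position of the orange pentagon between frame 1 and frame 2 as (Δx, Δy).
(2.2, 0.8)

The orange pentagon was at (2.1, 5.4) in frame 1 and (4.3, 6.2) in frame 2.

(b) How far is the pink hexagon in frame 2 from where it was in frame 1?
2.2

The pink hexagon moved from (6.8, 8.4) to (4.6, 8.7), a distance of √(2.2² + 0.3²) ≈ 2.2.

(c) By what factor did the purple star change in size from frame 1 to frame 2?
1.7×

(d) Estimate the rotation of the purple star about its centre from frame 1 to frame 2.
17° counter-clockwise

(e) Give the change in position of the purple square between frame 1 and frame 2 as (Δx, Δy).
(2.2, -3.1)

The purple square was at (3.6, 9.0) in frame 1 and (5.8, 5.9) in frame 2.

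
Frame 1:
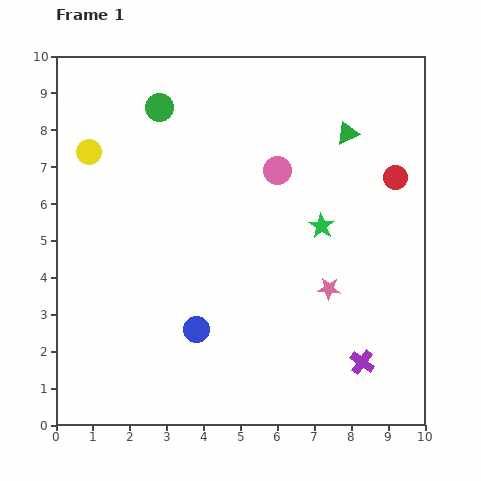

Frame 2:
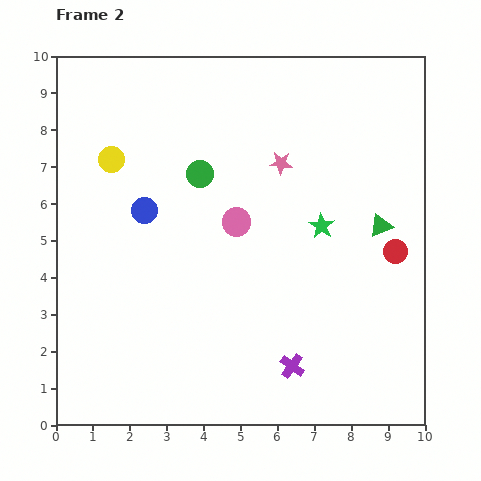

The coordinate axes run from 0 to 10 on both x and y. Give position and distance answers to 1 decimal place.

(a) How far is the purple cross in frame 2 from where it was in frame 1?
1.9

The purple cross moved from (8.3, 1.7) to (6.4, 1.6), a distance of √(1.9² + 0.1²) ≈ 1.9.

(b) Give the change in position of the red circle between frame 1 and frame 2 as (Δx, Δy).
(0.0, -2.0)

The red circle was at (9.2, 6.7) in frame 1 and (9.2, 4.7) in frame 2.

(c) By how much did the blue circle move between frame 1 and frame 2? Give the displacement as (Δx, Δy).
(-1.4, 3.2)

The blue circle was at (3.8, 2.6) in frame 1 and (2.4, 5.8) in frame 2.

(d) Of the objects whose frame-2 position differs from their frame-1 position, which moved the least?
the yellow circle

(moved 0.6)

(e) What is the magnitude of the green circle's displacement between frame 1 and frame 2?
2.1

The green circle moved from (2.8, 8.6) to (3.9, 6.8), a distance of √(1.1² + 1.8²) ≈ 2.1.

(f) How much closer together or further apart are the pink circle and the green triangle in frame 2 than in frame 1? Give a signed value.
+1.8

Distance in frame 1: 2.1. Distance in frame 2: 3.9.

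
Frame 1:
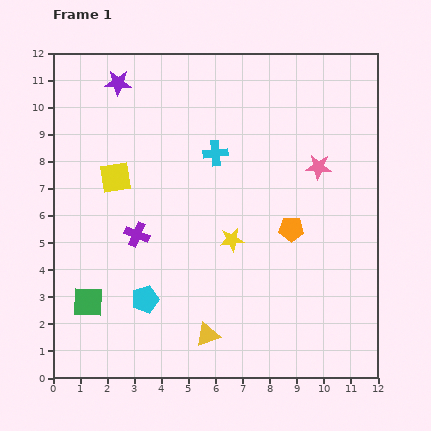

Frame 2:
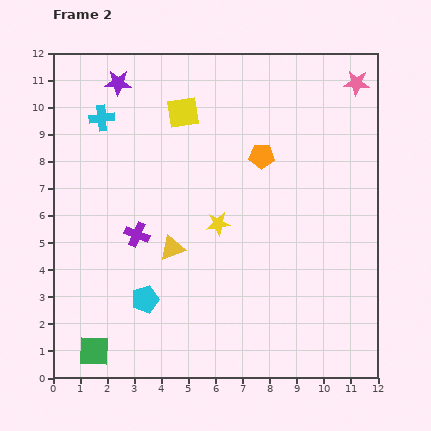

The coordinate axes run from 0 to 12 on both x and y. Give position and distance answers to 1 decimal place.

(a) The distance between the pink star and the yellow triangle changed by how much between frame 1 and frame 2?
+1.7

Distance in frame 1: 7.4. Distance in frame 2: 9.1.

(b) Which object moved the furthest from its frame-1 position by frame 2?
the cyan cross

(moved 4.4; next 3.5)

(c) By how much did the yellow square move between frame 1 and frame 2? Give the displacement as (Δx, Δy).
(2.5, 2.4)

The yellow square was at (2.3, 7.4) in frame 1 and (4.8, 9.8) in frame 2.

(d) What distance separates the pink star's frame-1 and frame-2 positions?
3.4

The pink star moved from (9.8, 7.8) to (11.2, 10.9), a distance of √(1.4² + 3.1²) ≈ 3.4.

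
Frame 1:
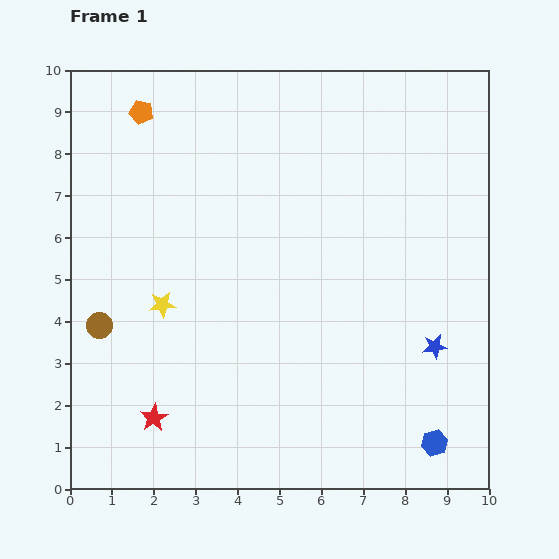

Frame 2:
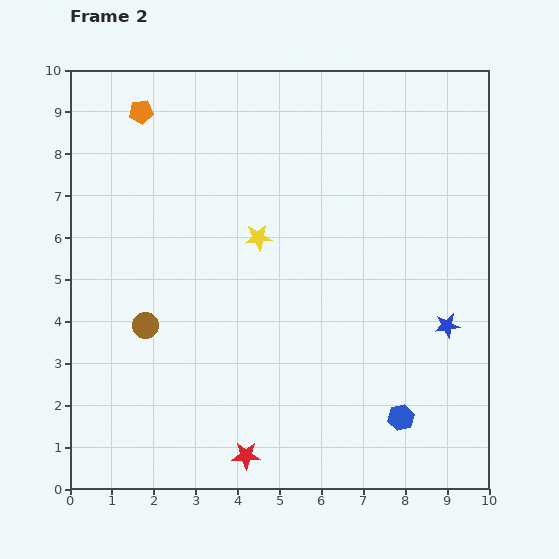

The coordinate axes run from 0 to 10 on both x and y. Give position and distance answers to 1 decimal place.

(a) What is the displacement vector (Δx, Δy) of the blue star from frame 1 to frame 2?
(0.3, 0.5)

The blue star was at (8.7, 3.4) in frame 1 and (9.0, 3.9) in frame 2.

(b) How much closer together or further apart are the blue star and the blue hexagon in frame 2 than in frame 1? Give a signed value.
+0.2

Distance in frame 1: 2.3. Distance in frame 2: 2.5.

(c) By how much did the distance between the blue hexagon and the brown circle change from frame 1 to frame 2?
-2.0

Distance in frame 1: 8.5. Distance in frame 2: 6.5.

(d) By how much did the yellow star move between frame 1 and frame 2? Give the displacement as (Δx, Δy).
(2.3, 1.6)

The yellow star was at (2.2, 4.4) in frame 1 and (4.5, 6.0) in frame 2.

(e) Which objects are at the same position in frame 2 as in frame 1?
the orange pentagon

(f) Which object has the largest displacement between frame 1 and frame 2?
the yellow star

(moved 2.8; next 2.4)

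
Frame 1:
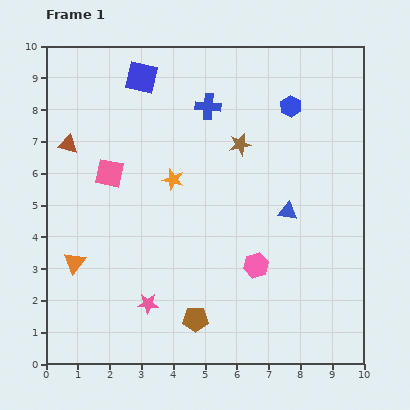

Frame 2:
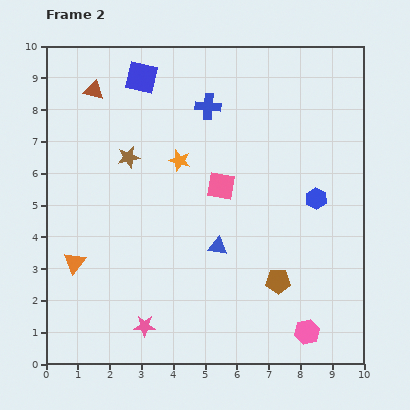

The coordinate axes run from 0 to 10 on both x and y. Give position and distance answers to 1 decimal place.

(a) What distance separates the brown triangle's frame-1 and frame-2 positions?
1.9

The brown triangle moved from (0.7, 6.9) to (1.5, 8.6), a distance of √(0.8² + 1.7²) ≈ 1.9.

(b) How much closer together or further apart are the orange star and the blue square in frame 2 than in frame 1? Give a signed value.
-0.5

Distance in frame 1: 3.4. Distance in frame 2: 2.9.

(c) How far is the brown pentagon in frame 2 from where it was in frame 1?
2.9

The brown pentagon moved from (4.7, 1.4) to (7.3, 2.6), a distance of √(2.6² + 1.2²) ≈ 2.9.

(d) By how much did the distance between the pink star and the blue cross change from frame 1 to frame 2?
+0.7

Distance in frame 1: 6.5. Distance in frame 2: 7.2.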